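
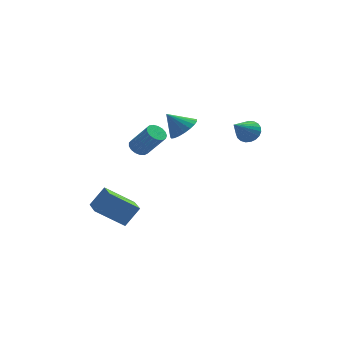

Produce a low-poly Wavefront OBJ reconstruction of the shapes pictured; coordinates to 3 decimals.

v 3.528 1.29 2.061
v 3.82 1.659 2.708
v 2.732 0.07 3.119
v 3.529 1.814 2.666
v 3.237 1.877 2.519
v 2.995 1.839 2.294
v 2.846 1.706 2.028
v 2.815 1.501 1.768
v 2.907 1.26 1.558
v 3.106 1.023 1.436
v 3.379 0.833 1.422
v 3.677 0.722 1.518
v 3.95 0.709 1.708
v 4.149 0.796 1.96
v 4.242 0.969 2.228
v 4.211 1.197 2.468
v 4.062 1.441 2.638
v -2.479 -0.814 1.584
v -1.945 -0.623 1.267
v -0.886 -1.174 2.719
v -1.421 -1.366 3.036
v -2.032 -0.37 1.426
v -0.973 -0.922 2.879
v -2.221 -0.219 1.622
v -1.162 -0.771 3.074
v -2.469 -0.204 1.808
v -1.411 -0.756 3.261
v -2.72 -0.329 1.944
v -1.662 -0.881 3.396
v -2.916 -0.565 1.996
v -1.857 -1.117 3.449
v -3.011 -0.859 1.955
v -1.953 -1.41 3.407
v -2.985 -1.141 1.828
v -1.926 -1.693 3.28
v -2.843 -1.349 1.645
v -1.784 -1.901 3.098
v -2.617 -1.435 1.449
v -1.559 -1.987 2.901
v -2.36 -1.378 1.283
v -1.302 -1.93 2.735
v -2.131 -1.192 1.186
v -1.072 -1.744 2.638
v -1.981 -0.919 1.18
v -0.922 -1.471 2.633
v -0.153 1.872 1.908
v 0.574 2.171 2.542
v -1.147 1.908 3.032
v 0.427 2.537 2.399
v 0.179 2.788 2.172
v -0.127 2.881 1.899
v -0.437 2.799 1.627
v -0.698 2.557 1.405
v -0.864 2.197 1.269
v -0.908 1.78 1.244
v -0.822 1.379 1.334
v -0.619 1.063 1.523
v -0.337 0.887 1.779
v -0.022 0.881 2.057
v 0.27 1.047 2.309
v 0.488 1.355 2.493
v 0.596 1.753 2.575
v -3.008 -3.445 -3.256
v -4.657 -3.643 -2.053
v -3.461 -1.824 -3.61
v -5.11 -2.022 -2.408
v -2.23 -2.978 -2.112
v -3.879 -3.176 -0.91
v -2.683 -1.357 -2.467
v -4.332 -1.555 -1.264
f 2 1 4
f 2 4 3
f 4 1 5
f 4 5 3
f 5 1 6
f 5 6 3
f 6 1 7
f 6 7 3
f 7 1 8
f 7 8 3
f 8 1 9
f 8 9 3
f 9 1 10
f 9 10 3
f 10 1 11
f 10 11 3
f 11 1 12
f 11 12 3
f 12 1 13
f 12 13 3
f 13 1 14
f 13 14 3
f 14 1 15
f 14 15 3
f 15 1 16
f 15 16 3
f 16 1 17
f 16 17 3
f 17 1 2
f 17 2 3
f 19 18 22
f 19 22 20
f 20 22 23
f 20 23 21
f 22 18 24
f 22 24 23
f 23 24 25
f 23 25 21
f 24 18 26
f 24 26 25
f 25 26 27
f 25 27 21
f 26 18 28
f 26 28 27
f 27 28 29
f 27 29 21
f 28 18 30
f 28 30 29
f 29 30 31
f 29 31 21
f 30 18 32
f 30 32 31
f 31 32 33
f 31 33 21
f 32 18 34
f 32 34 33
f 33 34 35
f 33 35 21
f 34 18 36
f 34 36 35
f 35 36 37
f 35 37 21
f 36 18 38
f 36 38 37
f 37 38 39
f 37 39 21
f 38 18 40
f 38 40 39
f 39 40 41
f 39 41 21
f 40 18 42
f 40 42 41
f 41 42 43
f 41 43 21
f 42 18 44
f 42 44 43
f 43 44 45
f 43 45 21
f 44 18 19
f 44 19 45
f 45 19 20
f 45 20 21
f 47 46 49
f 47 49 48
f 49 46 50
f 49 50 48
f 50 46 51
f 50 51 48
f 51 46 52
f 51 52 48
f 52 46 53
f 52 53 48
f 53 46 54
f 53 54 48
f 54 46 55
f 54 55 48
f 55 46 56
f 55 56 48
f 56 46 57
f 56 57 48
f 57 46 58
f 57 58 48
f 58 46 59
f 58 59 48
f 59 46 60
f 59 60 48
f 60 46 61
f 60 61 48
f 61 46 62
f 61 62 48
f 62 46 47
f 62 47 48
f 64 66 63
f 67 64 63
f 63 66 65
f 65 67 63
f 64 70 66
f 68 64 67
f 68 70 64
f 66 70 65
f 69 67 65
f 65 70 69
f 69 68 67
f 70 68 69



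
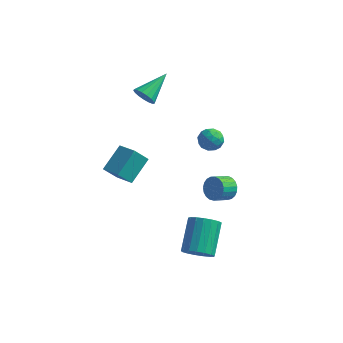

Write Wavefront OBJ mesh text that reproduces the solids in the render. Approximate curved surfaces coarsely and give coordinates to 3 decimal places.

v -2.365 2.708 2.933
v -1.707 2.657 2.576
v -1.735 4.432 3.847
v -1.911 2.85 2.353
v -2.219 3.011 2.262
v -2.561 3.102 2.325
v -2.857 3.103 2.528
v -3.041 3.013 2.823
v -3.07 2.854 3.143
v -2.937 2.661 3.415
v -2.673 2.479 3.577
v -2.338 2.35 3.591
v -2.01 2.302 3.454
v -1.763 2.348 3.198
v -1.653 2.476 2.881
v -1.833 -2.027 0.085
v -1.474 -0.585 1.101
v -2.983 -1.474 -0.292
v -2.623 -0.033 0.724
v -1.257 -1.487 -0.884
v -0.897 -0.046 0.132
v -2.406 -0.935 -1.261
v -2.047 0.507 -0.245
v 1.129 3.341 0.746
v 1.874 3.585 0.59
v 1.126 2.655 -0.35
v 1.871 2.899 -0.506
v 1.733 2.397 0.101
v 1.735 2.821 0.778
v 1.265 3.419 -0.538
v 1.267 3.843 0.139
v 1.958 3.633 -0.203
v 2.247 3.002 0.191
v 0.753 3.238 0.049
v 1.042 2.607 0.443
v 1.502 3.524 0.764
v 1.498 2.716 -0.524
v 1.417 2.421 -0.168
v 1.855 2.565 -0.259
v 1.421 3.074 0.874
v 1.858 3.218 0.783
v 1.775 2.519 0.495
v 1.142 3.022 -0.543
v 1.579 3.166 -0.634
v 1.145 3.675 0.499
v 1.583 3.819 0.408
v 1.225 3.721 -0.255
v 1.989 3.695 0.206
v 1.987 3.292 -0.438
v 1.631 3.597 -0.457
v 1.632 3.847 -0.059
v 2.159 3.324 0.438
v 2.157 2.921 -0.206
v 2.076 2.626 0.151
v 2.078 2.875 0.549
v 2.208 3.352 -0.028
v 0.843 3.319 0.446
v 0.841 2.916 -0.198
v 0.922 3.365 -0.309
v 0.924 3.614 0.089
v 1.013 2.948 0.678
v 1.011 2.545 0.034
v 1.368 2.393 0.299
v 1.369 2.643 0.697
v 0.792 2.888 0.268
v 3.07 1.689 -2.463
v 3.536 1.787 -1.833
v 3.057 0.949 -1.347
v 2.59 0.851 -1.977
v 3.279 1.977 -1.758
v 2.8 1.14 -1.272
v 2.986 2.118 -1.805
v 2.507 1.28 -1.319
v 2.707 2.184 -1.965
v 2.228 1.347 -1.48
v 2.491 2.165 -2.212
v 2.012 1.328 -1.727
v 2.375 2.063 -2.502
v 1.896 1.226 -2.017
v 2.379 1.897 -2.785
v 1.9 1.06 -2.3
v 2.503 1.695 -3.013
v 2.023 0.857 -2.527
v 2.724 1.491 -3.145
v 2.245 0.654 -2.66
v 3.005 1.322 -3.159
v 2.526 0.485 -2.674
v 3.298 1.216 -3.053
v 2.818 0.379 -2.568
v 3.55 1.192 -2.845
v 3.071 0.355 -2.36
v 3.72 1.254 -2.571
v 3.241 0.416 -2.085
v 3.778 1.391 -2.278
v 3.298 0.553 -1.792
v 3.712 1.579 -2.017
v 3.233 0.742 -1.531
v 3.733 -4.135 -2.914
v 4.505 -3.763 -3.22
v 4.219 -2.093 -1.912
v 3.447 -2.465 -1.606
v 4.2 -3.605 -3.488
v 3.914 -1.936 -2.18
v 3.788 -3.569 -3.624
v 3.502 -1.899 -2.317
v 3.364 -3.663 -3.598
v 3.077 -1.993 -2.291
v 3.024 -3.864 -3.415
v 2.737 -2.194 -2.108
v 2.846 -4.128 -3.117
v 2.56 -2.458 -1.81
v 2.872 -4.393 -2.773
v 2.586 -2.723 -1.465
v 3.095 -4.599 -2.46
v 2.809 -2.929 -1.153
v 3.464 -4.699 -2.252
v 3.178 -3.029 -0.945
v 3.895 -4.67 -2.195
v 3.609 -3 -0.888
v 4.289 -4.518 -2.303
v 4.003 -2.848 -0.996
v 4.555 -4.278 -2.551
v 4.269 -2.608 -1.243
v 4.633 -4.006 -2.881
v 4.347 -2.336 -1.574
f 2 1 4
f 2 4 3
f 4 1 5
f 4 5 3
f 5 1 6
f 5 6 3
f 6 1 7
f 6 7 3
f 7 1 8
f 7 8 3
f 8 1 9
f 8 9 3
f 9 1 10
f 9 10 3
f 10 1 11
f 10 11 3
f 11 1 12
f 11 12 3
f 12 1 13
f 12 13 3
f 13 1 14
f 13 14 3
f 14 1 15
f 14 15 3
f 15 1 2
f 15 2 3
f 17 19 16
f 20 17 16
f 16 19 18
f 18 20 16
f 17 23 19
f 21 17 20
f 21 23 17
f 19 23 18
f 22 20 18
f 18 23 22
f 22 21 20
f 23 21 22
f 24 61 40
f 61 35 64
f 40 64 29
f 61 64 40
f 24 40 36
f 40 29 41
f 36 41 25
f 40 41 36
f 24 36 45
f 36 25 46
f 45 46 31
f 36 46 45
f 24 45 57
f 45 31 60
f 57 60 34
f 45 60 57
f 24 57 61
f 57 34 65
f 61 65 35
f 57 65 61
f 25 41 52
f 41 29 55
f 52 55 33
f 41 55 52
f 29 64 42
f 64 35 63
f 42 63 28
f 64 63 42
f 35 65 62
f 65 34 58
f 62 58 26
f 65 58 62
f 34 60 59
f 60 31 47
f 59 47 30
f 60 47 59
f 31 46 51
f 46 25 48
f 51 48 32
f 46 48 51
f 27 53 39
f 53 33 54
f 39 54 28
f 53 54 39
f 27 39 37
f 39 28 38
f 37 38 26
f 39 38 37
f 27 37 44
f 37 26 43
f 44 43 30
f 37 43 44
f 27 44 49
f 44 30 50
f 49 50 32
f 44 50 49
f 27 49 53
f 49 32 56
f 53 56 33
f 49 56 53
f 28 54 42
f 54 33 55
f 42 55 29
f 54 55 42
f 26 38 62
f 38 28 63
f 62 63 35
f 38 63 62
f 30 43 59
f 43 26 58
f 59 58 34
f 43 58 59
f 32 50 51
f 50 30 47
f 51 47 31
f 50 47 51
f 33 56 52
f 56 32 48
f 52 48 25
f 56 48 52
f 67 66 70
f 67 70 68
f 68 70 71
f 68 71 69
f 70 66 72
f 70 72 71
f 71 72 73
f 71 73 69
f 72 66 74
f 72 74 73
f 73 74 75
f 73 75 69
f 74 66 76
f 74 76 75
f 75 76 77
f 75 77 69
f 76 66 78
f 76 78 77
f 77 78 79
f 77 79 69
f 78 66 80
f 78 80 79
f 79 80 81
f 79 81 69
f 80 66 82
f 80 82 81
f 81 82 83
f 81 83 69
f 82 66 84
f 82 84 83
f 83 84 85
f 83 85 69
f 84 66 86
f 84 86 85
f 85 86 87
f 85 87 69
f 86 66 88
f 86 88 87
f 87 88 89
f 87 89 69
f 88 66 90
f 88 90 89
f 89 90 91
f 89 91 69
f 90 66 92
f 90 92 91
f 91 92 93
f 91 93 69
f 92 66 94
f 92 94 93
f 93 94 95
f 93 95 69
f 94 66 96
f 94 96 95
f 95 96 97
f 95 97 69
f 96 66 67
f 96 67 97
f 97 67 68
f 97 68 69
f 99 98 102
f 99 102 100
f 100 102 103
f 100 103 101
f 102 98 104
f 102 104 103
f 103 104 105
f 103 105 101
f 104 98 106
f 104 106 105
f 105 106 107
f 105 107 101
f 106 98 108
f 106 108 107
f 107 108 109
f 107 109 101
f 108 98 110
f 108 110 109
f 109 110 111
f 109 111 101
f 110 98 112
f 110 112 111
f 111 112 113
f 111 113 101
f 112 98 114
f 112 114 113
f 113 114 115
f 113 115 101
f 114 98 116
f 114 116 115
f 115 116 117
f 115 117 101
f 116 98 118
f 116 118 117
f 117 118 119
f 117 119 101
f 118 98 120
f 118 120 119
f 119 120 121
f 119 121 101
f 120 98 122
f 120 122 121
f 121 122 123
f 121 123 101
f 122 98 124
f 122 124 123
f 123 124 125
f 123 125 101
f 124 98 99
f 124 99 125
f 125 99 100
f 125 100 101



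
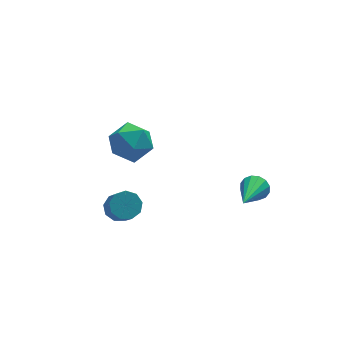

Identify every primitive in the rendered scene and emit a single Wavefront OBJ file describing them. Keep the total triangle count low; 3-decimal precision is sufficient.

v -1.358 -1.75 -1.98
v -0.904 -2.046 -2.237
v -0.908 -3.007 -1.137
v -1.362 -2.71 -0.88
v -0.758 -1.758 -1.984
v -0.762 -2.718 -0.885
v -0.892 -1.466 -1.73
v -0.897 -2.426 -0.63
v -1.245 -1.306 -1.592
v -1.249 -2.267 -0.492
v -1.65 -1.354 -1.636
v -1.654 -2.315 -0.536
v -1.918 -1.588 -1.841
v -1.923 -2.548 -0.741
v -1.925 -1.897 -2.11
v -1.929 -2.857 -1.011
v -1.666 -2.137 -2.319
v -1.67 -3.097 -1.22
v -1.263 -2.196 -2.369
v -1.267 -3.157 -1.27
v 3.755 -1.767 -2.24
v 4.148 -1.818 -1.83
v 2.845 -3.153 -1.54
v 3.947 -1.631 -1.721
v 3.695 -1.481 -1.751
v 3.459 -1.407 -1.912
v 3.302 -1.43 -2.16
v 3.267 -1.543 -2.431
v 3.362 -1.716 -2.65
v 3.562 -1.903 -2.759
v 3.814 -2.053 -2.729
v 4.051 -2.127 -2.569
v 4.207 -2.104 -2.32
v 4.243 -1.991 -2.05
v -0.849 1.281 -1.766
v -0.479 1.816 -2.468
v 0.419 1.524 -0.912
v 0.789 2.059 -1.614
v 0.033 2.375 -1.118
v -0.75 2.225 -1.647
v 0.69 1.115 -1.733
v -0.093 0.965 -2.262
v 0.472 1.714 -2.448
v 0.066 2.492 -2.068
v -0.126 0.848 -1.312
v -0.532 1.626 -0.932
f 2 1 5
f 2 5 3
f 3 5 6
f 3 6 4
f 5 1 7
f 5 7 6
f 6 7 8
f 6 8 4
f 7 1 9
f 7 9 8
f 8 9 10
f 8 10 4
f 9 1 11
f 9 11 10
f 10 11 12
f 10 12 4
f 11 1 13
f 11 13 12
f 12 13 14
f 12 14 4
f 13 1 15
f 13 15 14
f 14 15 16
f 14 16 4
f 15 1 17
f 15 17 16
f 16 17 18
f 16 18 4
f 17 1 19
f 17 19 18
f 18 19 20
f 18 20 4
f 19 1 2
f 19 2 20
f 20 2 3
f 20 3 4
f 22 21 24
f 22 24 23
f 24 21 25
f 24 25 23
f 25 21 26
f 25 26 23
f 26 21 27
f 26 27 23
f 27 21 28
f 27 28 23
f 28 21 29
f 28 29 23
f 29 21 30
f 29 30 23
f 30 21 31
f 30 31 23
f 31 21 32
f 31 32 23
f 32 21 33
f 32 33 23
f 33 21 34
f 33 34 23
f 34 21 22
f 34 22 23
f 35 46 40
f 35 40 36
f 35 36 42
f 35 42 45
f 35 45 46
f 36 40 44
f 40 46 39
f 46 45 37
f 45 42 41
f 42 36 43
f 38 44 39
f 38 39 37
f 38 37 41
f 38 41 43
f 38 43 44
f 39 44 40
f 37 39 46
f 41 37 45
f 43 41 42
f 44 43 36



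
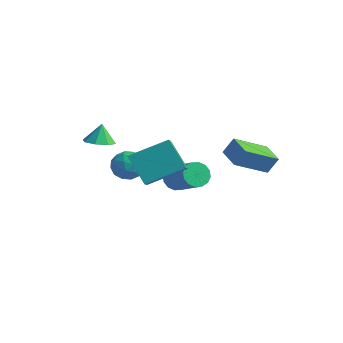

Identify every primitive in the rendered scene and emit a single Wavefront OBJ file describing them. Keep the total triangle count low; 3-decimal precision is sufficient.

v -3.124 0.889 -2.778
v -2.488 1.143 -2.187
v -2.172 -0.023 -3.413
v -1.536 0.231 -2.822
v -2.244 -0.256 -2.542
v -2.833 0.308 -2.149
v -1.827 0.812 -3.451
v -2.416 1.376 -3.058
v -1.686 1.095 -2.603
v -1.944 0.435 -2.042
v -2.716 0.685 -3.558
v -2.974 0.025 -2.997
v -2.889 1.096 -2.427
v -1.771 0.024 -3.173
v -2.187 -0.262 -3.008
v -1.813 -0.113 -2.662
v -3.092 0.605 -2.404
v -2.718 0.754 -2.058
v -2.575 -0.068 -2.266
v -1.942 0.366 -3.542
v -1.568 0.515 -3.196
v -2.847 1.233 -2.938
v -2.473 1.382 -2.592
v -2.085 1.188 -3.334
v -2.044 1.217 -2.324
v -1.485 0.681 -2.698
v -1.656 1.023 -3.067
v -2.002 1.354 -2.836
v -2.196 0.829 -1.994
v -1.636 0.293 -2.368
v -2.053 0.007 -2.203
v -2.398 0.338 -1.972
v -1.725 0.801 -2.239
v -3.024 0.827 -3.232
v -2.464 0.291 -3.606
v -2.262 0.782 -3.628
v -2.607 1.113 -3.397
v -3.175 0.439 -2.902
v -2.616 -0.097 -3.276
v -2.658 -0.234 -2.764
v -3.004 0.097 -2.533
v -2.935 0.319 -3.361
v -0.929 2.455 -3.947
v -0.528 2.388 -4.577
v 1.13 2.018 -3.483
v 0.729 2.085 -2.853
v -0.506 2.764 -4.483
v 1.152 2.394 -3.39
v -0.597 3.058 -4.246
v 1.061 2.687 -3.152
v -0.777 3.189 -3.928
v 0.88 2.819 -2.834
v -0.998 3.124 -3.615
v 0.66 2.754 -2.522
v -1.2 2.88 -3.392
v 0.457 2.51 -2.298
v -1.33 2.522 -3.317
v 0.328 2.152 -2.223
v -1.352 2.146 -3.41
v 0.306 1.776 -2.317
v -1.261 1.853 -3.648
v 0.397 1.482 -2.554
v -1.08 1.721 -3.966
v 0.577 1.351 -2.872
v -0.86 1.786 -4.278
v 0.798 1.416 -3.185
v -0.657 2.03 -4.502
v 1 1.66 -3.408
v 2.593 1.79 -0.458
v 2.897 2.199 0.391
v 3.178 3.48 -1.481
v 3.482 3.889 -0.632
v 3.738 1.291 -0.628
v 4.042 1.7 0.221
v 4.323 2.981 -1.651
v 4.627 3.39 -0.802
v 0.021 -1.664 -0.335
v 0.624 -2.45 0.306
v 1.121 -0.129 0.512
v 1.724 -0.915 1.153
v 1.216 -1.805 -1.633
v 1.819 -2.591 -0.992
v 2.316 -0.27 -0.786
v 2.919 -1.056 -0.145
v -1.773 -1.861 0.054
v -1.391 -2.503 0.309
v -1.907 -1.539 1.066
v -1.019 -2.037 0.21
v -1.089 -1.467 0.02
v -1.559 -1.128 -0.151
v -2.155 -1.218 -0.201
v -2.527 -1.685 -0.102
v -2.457 -2.254 0.089
v -1.986 -2.594 0.259
f 1 38 17
f 38 12 41
f 17 41 6
f 38 41 17
f 1 17 13
f 17 6 18
f 13 18 2
f 17 18 13
f 1 13 22
f 13 2 23
f 22 23 8
f 13 23 22
f 1 22 34
f 22 8 37
f 34 37 11
f 22 37 34
f 1 34 38
f 34 11 42
f 38 42 12
f 34 42 38
f 2 18 29
f 18 6 32
f 29 32 10
f 18 32 29
f 6 41 19
f 41 12 40
f 19 40 5
f 41 40 19
f 12 42 39
f 42 11 35
f 39 35 3
f 42 35 39
f 11 37 36
f 37 8 24
f 36 24 7
f 37 24 36
f 8 23 28
f 23 2 25
f 28 25 9
f 23 25 28
f 4 30 16
f 30 10 31
f 16 31 5
f 30 31 16
f 4 16 14
f 16 5 15
f 14 15 3
f 16 15 14
f 4 14 21
f 14 3 20
f 21 20 7
f 14 20 21
f 4 21 26
f 21 7 27
f 26 27 9
f 21 27 26
f 4 26 30
f 26 9 33
f 30 33 10
f 26 33 30
f 5 31 19
f 31 10 32
f 19 32 6
f 31 32 19
f 3 15 39
f 15 5 40
f 39 40 12
f 15 40 39
f 7 20 36
f 20 3 35
f 36 35 11
f 20 35 36
f 9 27 28
f 27 7 24
f 28 24 8
f 27 24 28
f 10 33 29
f 33 9 25
f 29 25 2
f 33 25 29
f 44 43 47
f 44 47 45
f 45 47 48
f 45 48 46
f 47 43 49
f 47 49 48
f 48 49 50
f 48 50 46
f 49 43 51
f 49 51 50
f 50 51 52
f 50 52 46
f 51 43 53
f 51 53 52
f 52 53 54
f 52 54 46
f 53 43 55
f 53 55 54
f 54 55 56
f 54 56 46
f 55 43 57
f 55 57 56
f 56 57 58
f 56 58 46
f 57 43 59
f 57 59 58
f 58 59 60
f 58 60 46
f 59 43 61
f 59 61 60
f 60 61 62
f 60 62 46
f 61 43 63
f 61 63 62
f 62 63 64
f 62 64 46
f 63 43 65
f 63 65 64
f 64 65 66
f 64 66 46
f 65 43 67
f 65 67 66
f 66 67 68
f 66 68 46
f 67 43 44
f 67 44 68
f 68 44 45
f 68 45 46
f 70 72 69
f 73 70 69
f 69 72 71
f 71 73 69
f 70 76 72
f 74 70 73
f 74 76 70
f 72 76 71
f 75 73 71
f 71 76 75
f 75 74 73
f 76 74 75
f 78 80 77
f 81 78 77
f 77 80 79
f 79 81 77
f 78 84 80
f 82 78 81
f 82 84 78
f 80 84 79
f 83 81 79
f 79 84 83
f 83 82 81
f 84 82 83
f 86 85 88
f 86 88 87
f 88 85 89
f 88 89 87
f 89 85 90
f 89 90 87
f 90 85 91
f 90 91 87
f 91 85 92
f 91 92 87
f 92 85 93
f 92 93 87
f 93 85 94
f 93 94 87
f 94 85 86
f 94 86 87



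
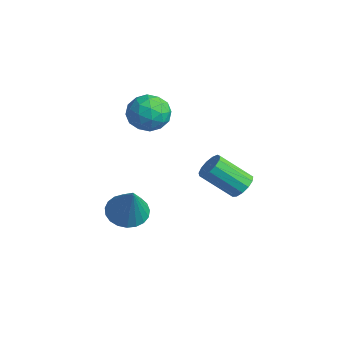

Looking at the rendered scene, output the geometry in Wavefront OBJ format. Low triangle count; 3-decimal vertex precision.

v -0.68 2.573 3.844
v -0.207 1.846 4.221
v -1.833 1.634 3.479
v -1.36 0.907 3.856
v -1.704 1.588 4.415
v -0.991 2.169 4.641
v -1.049 1.311 3.059
v -0.336 1.892 3.285
v -0.435 1.066 3.736
v -0.84 1.237 4.574
v -1.2 2.243 3.126
v -1.605 2.414 3.964
v -0.342 2.292 4.065
v -1.698 1.188 3.635
v -1.9 1.589 3.964
v -1.622 1.161 4.186
v -0.803 2.482 4.311
v -0.525 2.054 4.533
v -1.405 1.903 4.647
v -1.515 1.426 3.167
v -1.237 0.998 3.389
v -0.418 2.319 3.514
v -0.14 1.891 3.736
v -0.635 1.577 3.053
v -0.198 1.406 4.001
v -0.876 0.854 3.787
v -0.693 1.092 3.318
v -0.274 1.433 3.451
v -0.436 1.507 4.494
v -1.114 0.955 4.279
v -1.316 1.355 4.608
v -0.897 1.696 4.74
v -0.57 1.048 4.209
v -0.926 2.525 3.421
v -1.604 1.973 3.206
v -1.143 1.784 2.96
v -0.724 2.125 3.092
v -1.164 2.626 3.913
v -1.842 2.074 3.699
v -1.766 2.047 4.249
v -1.347 2.388 4.382
v -1.47 2.432 3.491
v -0.757 0.586 -1.334
v 0.03 0.532 -1.767
v 0.177 0.334 0.394
v 0.004 0.899 -1.699
v -0.154 1.212 -1.568
v -0.416 1.417 -1.397
v -0.737 1.478 -1.214
v -1.061 1.385 -1.053
v -1.333 1.154 -0.94
v -1.505 0.825 -0.895
v -1.548 0.454 -0.926
v -1.454 0.107 -1.028
v -1.239 -0.158 -1.182
v -0.941 -0.294 -1.363
v -0.611 -0.278 -1.539
v -0.306 -0.112 -1.679
v -0.079 0.174 -1.76
v 2.394 3.927 0.815
v 2.94 3.846 1.117
v 2.173 2.811 2.227
v 1.626 2.893 1.925
v 2.783 4.125 1.269
v 2.016 3.091 2.379
v 2.502 4.342 1.277
v 1.735 3.308 2.386
v 2.187 4.427 1.138
v 1.419 3.393 2.248
v 1.937 4.353 0.897
v 1.17 3.319 2.006
v 1.832 4.144 0.629
v 1.065 3.11 1.739
v 1.906 3.866 0.421
v 1.139 2.832 1.531
v 2.134 3.608 0.338
v 1.367 2.573 1.448
v 2.445 3.451 0.406
v 1.678 2.416 1.516
v 2.74 3.445 0.604
v 1.972 2.41 1.714
v 2.924 3.592 0.869
v 2.157 2.558 1.979
f 1 38 17
f 38 12 41
f 17 41 6
f 38 41 17
f 1 17 13
f 17 6 18
f 13 18 2
f 17 18 13
f 1 13 22
f 13 2 23
f 22 23 8
f 13 23 22
f 1 22 34
f 22 8 37
f 34 37 11
f 22 37 34
f 1 34 38
f 34 11 42
f 38 42 12
f 34 42 38
f 2 18 29
f 18 6 32
f 29 32 10
f 18 32 29
f 6 41 19
f 41 12 40
f 19 40 5
f 41 40 19
f 12 42 39
f 42 11 35
f 39 35 3
f 42 35 39
f 11 37 36
f 37 8 24
f 36 24 7
f 37 24 36
f 8 23 28
f 23 2 25
f 28 25 9
f 23 25 28
f 4 30 16
f 30 10 31
f 16 31 5
f 30 31 16
f 4 16 14
f 16 5 15
f 14 15 3
f 16 15 14
f 4 14 21
f 14 3 20
f 21 20 7
f 14 20 21
f 4 21 26
f 21 7 27
f 26 27 9
f 21 27 26
f 4 26 30
f 26 9 33
f 30 33 10
f 26 33 30
f 5 31 19
f 31 10 32
f 19 32 6
f 31 32 19
f 3 15 39
f 15 5 40
f 39 40 12
f 15 40 39
f 7 20 36
f 20 3 35
f 36 35 11
f 20 35 36
f 9 27 28
f 27 7 24
f 28 24 8
f 27 24 28
f 10 33 29
f 33 9 25
f 29 25 2
f 33 25 29
f 44 43 46
f 44 46 45
f 46 43 47
f 46 47 45
f 47 43 48
f 47 48 45
f 48 43 49
f 48 49 45
f 49 43 50
f 49 50 45
f 50 43 51
f 50 51 45
f 51 43 52
f 51 52 45
f 52 43 53
f 52 53 45
f 53 43 54
f 53 54 45
f 54 43 55
f 54 55 45
f 55 43 56
f 55 56 45
f 56 43 57
f 56 57 45
f 57 43 58
f 57 58 45
f 58 43 59
f 58 59 45
f 59 43 44
f 59 44 45
f 61 60 64
f 61 64 62
f 62 64 65
f 62 65 63
f 64 60 66
f 64 66 65
f 65 66 67
f 65 67 63
f 66 60 68
f 66 68 67
f 67 68 69
f 67 69 63
f 68 60 70
f 68 70 69
f 69 70 71
f 69 71 63
f 70 60 72
f 70 72 71
f 71 72 73
f 71 73 63
f 72 60 74
f 72 74 73
f 73 74 75
f 73 75 63
f 74 60 76
f 74 76 75
f 75 76 77
f 75 77 63
f 76 60 78
f 76 78 77
f 77 78 79
f 77 79 63
f 78 60 80
f 78 80 79
f 79 80 81
f 79 81 63
f 80 60 82
f 80 82 81
f 81 82 83
f 81 83 63
f 82 60 61
f 82 61 83
f 83 61 62
f 83 62 63



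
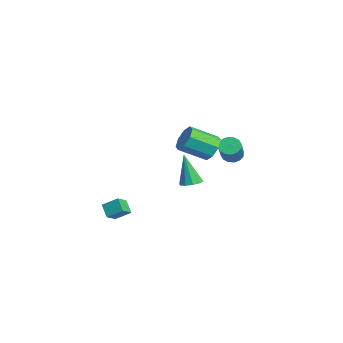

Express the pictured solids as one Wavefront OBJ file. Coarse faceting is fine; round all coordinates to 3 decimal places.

v 1.065 -3.991 0.033
v 0.37 -4.117 0.668
v 1.442 -3.171 0.609
v 0.746 -3.298 1.243
v 1.614 -4.582 0.517
v 0.918 -4.709 1.151
v 1.99 -3.763 1.092
v 1.295 -3.889 1.727
v -2.103 2.408 3.457
v -1.685 1.957 2.747
v -1.878 0.32 3.672
v -2.297 0.772 4.383
v -1.216 2.183 3.244
v -1.41 0.546 4.169
v -1.267 2.54 3.866
v -1.461 0.904 4.791
v -1.808 2.821 4.249
v -2.001 1.184 5.174
v -2.522 2.86 4.168
v -2.715 1.223 5.093
v -2.99 2.634 3.671
v -3.184 0.997 4.596
v -2.939 2.276 3.049
v -3.133 0.64 3.974
v -2.399 1.996 2.666
v -2.592 0.359 3.591
v 1.065 0.341 2.368
v 1.572 -0.124 2.427
v 0.555 0.039 4.372
v 1.732 0.259 2.526
v 1.638 0.673 2.564
v 1.324 0.96 2.527
v 0.912 1.011 2.43
v 0.559 0.805 2.309
v 0.399 0.423 2.21
v 0.493 0.008 2.172
v 0.807 -0.279 2.209
v 1.219 -0.329 2.306
v -4.008 4.14 2.012
v -3.659 3.8 1.523
v -2.403 3.281 2.779
v -2.752 3.62 3.268
v -3.522 4.13 1.522
v -2.266 3.611 2.778
v -3.515 4.462 1.653
v -2.259 3.943 2.908
v -3.64 4.708 1.88
v -2.384 4.189 3.135
v -3.864 4.802 2.142
v -2.608 4.283 3.397
v -4.126 4.718 2.37
v -2.87 4.199 3.625
v -4.357 4.479 2.501
v -3.101 3.96 3.757
v -4.494 4.149 2.502
v -3.238 3.63 3.758
v -4.501 3.817 2.372
v -3.245 3.298 3.627
v -4.376 3.571 2.145
v -3.12 3.052 3.4
v -4.152 3.477 1.883
v -2.896 2.958 3.138
v -3.89 3.561 1.655
v -2.634 3.042 2.91
f 2 4 1
f 5 2 1
f 1 4 3
f 3 5 1
f 2 8 4
f 6 2 5
f 6 8 2
f 4 8 3
f 7 5 3
f 3 8 7
f 7 6 5
f 8 6 7
f 10 9 13
f 10 13 11
f 11 13 14
f 11 14 12
f 13 9 15
f 13 15 14
f 14 15 16
f 14 16 12
f 15 9 17
f 15 17 16
f 16 17 18
f 16 18 12
f 17 9 19
f 17 19 18
f 18 19 20
f 18 20 12
f 19 9 21
f 19 21 20
f 20 21 22
f 20 22 12
f 21 9 23
f 21 23 22
f 22 23 24
f 22 24 12
f 23 9 25
f 23 25 24
f 24 25 26
f 24 26 12
f 25 9 10
f 25 10 26
f 26 10 11
f 26 11 12
f 28 27 30
f 28 30 29
f 30 27 31
f 30 31 29
f 31 27 32
f 31 32 29
f 32 27 33
f 32 33 29
f 33 27 34
f 33 34 29
f 34 27 35
f 34 35 29
f 35 27 36
f 35 36 29
f 36 27 37
f 36 37 29
f 37 27 38
f 37 38 29
f 38 27 28
f 38 28 29
f 40 39 43
f 40 43 41
f 41 43 44
f 41 44 42
f 43 39 45
f 43 45 44
f 44 45 46
f 44 46 42
f 45 39 47
f 45 47 46
f 46 47 48
f 46 48 42
f 47 39 49
f 47 49 48
f 48 49 50
f 48 50 42
f 49 39 51
f 49 51 50
f 50 51 52
f 50 52 42
f 51 39 53
f 51 53 52
f 52 53 54
f 52 54 42
f 53 39 55
f 53 55 54
f 54 55 56
f 54 56 42
f 55 39 57
f 55 57 56
f 56 57 58
f 56 58 42
f 57 39 59
f 57 59 58
f 58 59 60
f 58 60 42
f 59 39 61
f 59 61 60
f 60 61 62
f 60 62 42
f 61 39 63
f 61 63 62
f 62 63 64
f 62 64 42
f 63 39 40
f 63 40 64
f 64 40 41
f 64 41 42



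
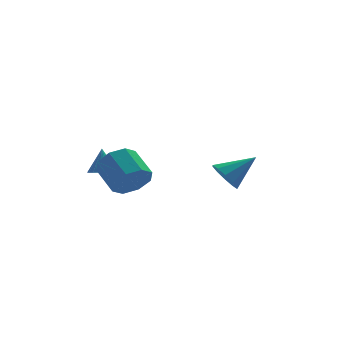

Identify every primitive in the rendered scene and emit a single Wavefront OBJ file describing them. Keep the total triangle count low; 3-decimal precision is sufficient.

v -3.233 -1.346 -2.141
v -2.344 -1.373 -1.641
v -2.798 -0.042 -0.76
v -3.687 -0.014 -1.259
v -2.311 -0.935 -2.286
v -2.765 0.397 -1.405
v -2.817 -0.737 -2.846
v -3.272 0.594 -1.965
v -3.568 -0.896 -2.993
v -4.022 0.436 -2.111
v -4.122 -1.318 -2.64
v -4.576 0.013 -1.759
v -4.155 -1.757 -1.995
v -4.609 -0.425 -1.114
v -3.648 -1.954 -1.435
v -4.103 -0.623 -0.554
v -2.898 -1.796 -1.289
v -3.352 -0.464 -0.407
v -3.977 1.463 -2.473
v -3.406 1.074 -2.357
v -3.903 1.957 -1.187
v -3.288 1.341 -2.466
v -3.306 1.632 -2.577
v -3.457 1.889 -2.667
v -3.711 2.061 -2.719
v -4.018 2.116 -2.722
v -4.316 2.04 -2.676
v -4.548 1.851 -2.589
v -4.666 1.584 -2.48
v -4.648 1.293 -2.369
v -4.497 1.036 -2.279
v -4.243 0.864 -2.227
v -3.937 0.81 -2.224
v -3.638 0.885 -2.27
v 1.349 0.019 -2.735
v 1.745 -0.659 -3.196
v 2.851 0.181 -1.685
v 1.873 -0.176 -3.454
v 1.801 0.382 -3.437
v 1.556 0.801 -3.152
v 1.232 0.921 -2.708
v 0.953 0.696 -2.275
v 0.825 0.213 -2.017
v 0.898 -0.345 -2.034
v 1.142 -0.763 -2.319
v 1.466 -0.883 -2.763
f 2 1 5
f 2 5 3
f 3 5 6
f 3 6 4
f 5 1 7
f 5 7 6
f 6 7 8
f 6 8 4
f 7 1 9
f 7 9 8
f 8 9 10
f 8 10 4
f 9 1 11
f 9 11 10
f 10 11 12
f 10 12 4
f 11 1 13
f 11 13 12
f 12 13 14
f 12 14 4
f 13 1 15
f 13 15 14
f 14 15 16
f 14 16 4
f 15 1 17
f 15 17 16
f 16 17 18
f 16 18 4
f 17 1 2
f 17 2 18
f 18 2 3
f 18 3 4
f 20 19 22
f 20 22 21
f 22 19 23
f 22 23 21
f 23 19 24
f 23 24 21
f 24 19 25
f 24 25 21
f 25 19 26
f 25 26 21
f 26 19 27
f 26 27 21
f 27 19 28
f 27 28 21
f 28 19 29
f 28 29 21
f 29 19 30
f 29 30 21
f 30 19 31
f 30 31 21
f 31 19 32
f 31 32 21
f 32 19 33
f 32 33 21
f 33 19 34
f 33 34 21
f 34 19 20
f 34 20 21
f 36 35 38
f 36 38 37
f 38 35 39
f 38 39 37
f 39 35 40
f 39 40 37
f 40 35 41
f 40 41 37
f 41 35 42
f 41 42 37
f 42 35 43
f 42 43 37
f 43 35 44
f 43 44 37
f 44 35 45
f 44 45 37
f 45 35 46
f 45 46 37
f 46 35 36
f 46 36 37



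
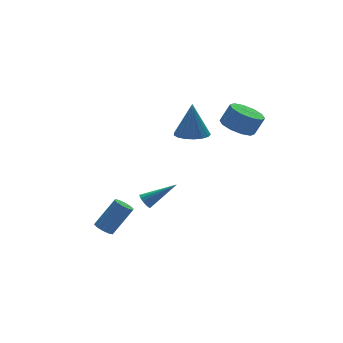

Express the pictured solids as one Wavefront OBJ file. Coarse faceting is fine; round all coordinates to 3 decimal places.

v -3.451 2.125 -3.922
v -3.003 1.896 -4.284
v -1.781 1.845 -2.739
v -2.229 2.075 -2.378
v -2.977 2.278 -4.292
v -1.755 2.227 -2.747
v -3.132 2.602 -4.159
v -1.911 2.551 -2.614
v -3.409 2.744 -3.935
v -2.187 2.693 -2.39
v -3.702 2.65 -3.707
v -2.48 2.599 -2.162
v -3.899 2.355 -3.561
v -2.677 2.304 -2.016
v -3.925 1.973 -3.553
v -2.703 1.922 -2.008
v -3.769 1.649 -3.686
v -2.548 1.598 -2.141
v -3.493 1.507 -3.91
v -2.271 1.456 -2.365
v -3.2 1.601 -4.138
v -1.978 1.55 -2.593
v 3.449 -0.115 3.09
v 4.366 -0.132 2.621
v 4.927 -0.241 3.721
v 4.011 -0.225 4.19
v 4.224 0.474 2.753
v 4.785 0.365 3.854
v 3.786 0.855 3.015
v 4.347 0.746 4.115
v 3.219 0.865 3.305
v 3.781 0.756 4.405
v 2.741 0.501 3.513
v 3.302 0.392 4.613
v 2.533 -0.099 3.559
v 3.094 -0.208 4.659
v 2.675 -0.705 3.426
v 3.236 -0.814 4.527
v 3.113 -1.086 3.165
v 3.674 -1.195 4.265
v 3.679 -1.096 2.875
v 4.241 -1.205 3.975
v 4.158 -0.732 2.667
v 4.719 -0.841 3.767
v -1.131 1.75 -2.295
v -0.82 1.818 -2.706
v 0.491 1.17 -1.165
v -0.823 2.056 -2.58
v -0.908 2.212 -2.378
v -1.053 2.244 -2.153
v -1.219 2.143 -1.966
v -1.361 1.937 -1.868
v -1.442 1.681 -1.884
v -1.439 1.443 -2.009
v -1.354 1.287 -2.212
v -1.209 1.255 -2.436
v -1.043 1.356 -2.623
v -0.901 1.562 -2.722
v 2.354 2.715 1.424
v 2.976 3.488 1.236
v 2.566 3.065 3.556
v 2.537 3.692 1.246
v 2.057 3.672 1.297
v 1.645 3.432 1.377
v 1.395 3.029 1.468
v 1.365 2.553 1.549
v 1.562 2.114 1.602
v 1.94 1.813 1.614
v 2.413 1.719 1.582
v 2.873 1.853 1.515
v 3.213 2.184 1.426
v 3.357 2.637 1.338
v 3.272 3.108 1.269
f 2 1 5
f 2 5 3
f 3 5 6
f 3 6 4
f 5 1 7
f 5 7 6
f 6 7 8
f 6 8 4
f 7 1 9
f 7 9 8
f 8 9 10
f 8 10 4
f 9 1 11
f 9 11 10
f 10 11 12
f 10 12 4
f 11 1 13
f 11 13 12
f 12 13 14
f 12 14 4
f 13 1 15
f 13 15 14
f 14 15 16
f 14 16 4
f 15 1 17
f 15 17 16
f 16 17 18
f 16 18 4
f 17 1 19
f 17 19 18
f 18 19 20
f 18 20 4
f 19 1 21
f 19 21 20
f 20 21 22
f 20 22 4
f 21 1 2
f 21 2 22
f 22 2 3
f 22 3 4
f 24 23 27
f 24 27 25
f 25 27 28
f 25 28 26
f 27 23 29
f 27 29 28
f 28 29 30
f 28 30 26
f 29 23 31
f 29 31 30
f 30 31 32
f 30 32 26
f 31 23 33
f 31 33 32
f 32 33 34
f 32 34 26
f 33 23 35
f 33 35 34
f 34 35 36
f 34 36 26
f 35 23 37
f 35 37 36
f 36 37 38
f 36 38 26
f 37 23 39
f 37 39 38
f 38 39 40
f 38 40 26
f 39 23 41
f 39 41 40
f 40 41 42
f 40 42 26
f 41 23 43
f 41 43 42
f 42 43 44
f 42 44 26
f 43 23 24
f 43 24 44
f 44 24 25
f 44 25 26
f 46 45 48
f 46 48 47
f 48 45 49
f 48 49 47
f 49 45 50
f 49 50 47
f 50 45 51
f 50 51 47
f 51 45 52
f 51 52 47
f 52 45 53
f 52 53 47
f 53 45 54
f 53 54 47
f 54 45 55
f 54 55 47
f 55 45 56
f 55 56 47
f 56 45 57
f 56 57 47
f 57 45 58
f 57 58 47
f 58 45 46
f 58 46 47
f 60 59 62
f 60 62 61
f 62 59 63
f 62 63 61
f 63 59 64
f 63 64 61
f 64 59 65
f 64 65 61
f 65 59 66
f 65 66 61
f 66 59 67
f 66 67 61
f 67 59 68
f 67 68 61
f 68 59 69
f 68 69 61
f 69 59 70
f 69 70 61
f 70 59 71
f 70 71 61
f 71 59 72
f 71 72 61
f 72 59 73
f 72 73 61
f 73 59 60
f 73 60 61



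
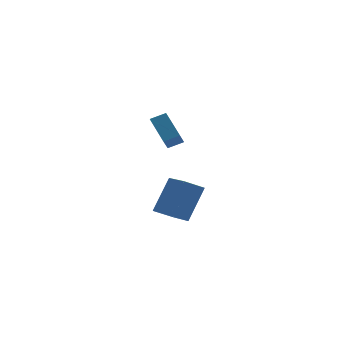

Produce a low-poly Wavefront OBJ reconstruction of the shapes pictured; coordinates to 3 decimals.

v 3.537 -4.14 -1.511
v 2.665 -4.517 -0.976
v 2.8 -2.914 -1.848
v 1.929 -3.29 -1.313
v 4.191 -3.29 0.153
v 3.32 -3.666 0.688
v 3.455 -2.063 -0.184
v 2.583 -2.44 0.351
v 2.073 1.029 1.214
v 1.35 2.154 2.214
v 2.212 1.709 0.55
v 1.488 2.834 1.55
v 2.812 1.206 1.55
v 2.088 2.331 2.55
v 2.95 1.886 0.886
v 2.227 3.011 1.886
f 2 4 1
f 5 2 1
f 1 4 3
f 3 5 1
f 2 8 4
f 6 2 5
f 6 8 2
f 4 8 3
f 7 5 3
f 3 8 7
f 7 6 5
f 8 6 7
f 10 12 9
f 13 10 9
f 9 12 11
f 11 13 9
f 10 16 12
f 14 10 13
f 14 16 10
f 12 16 11
f 15 13 11
f 11 16 15
f 15 14 13
f 16 14 15



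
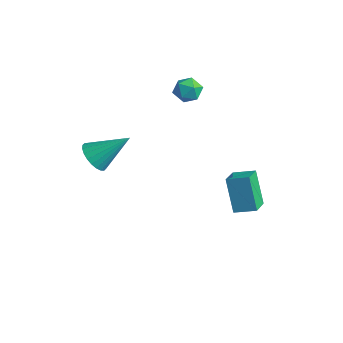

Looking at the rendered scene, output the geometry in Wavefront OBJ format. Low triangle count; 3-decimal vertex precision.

v 2.53 1.248 -3.901
v 1.67 1.512 -2.239
v 1.908 2.233 -4.38
v 1.047 2.497 -2.718
v 3.353 1.923 -3.582
v 2.492 2.187 -1.92
v 2.73 2.908 -4.061
v 1.87 3.172 -2.399
v -1.691 2.444 2.035
v -1.208 2.239 1.489
v -1.492 1.381 2.611
v -1.009 1.176 2.065
v -0.828 1.737 2.54
v -0.95 2.394 2.184
v -1.75 1.226 1.916
v -1.872 1.883 1.56
v -1.244 1.486 1.416
v -0.674 1.802 1.801
v -2.026 1.818 2.299
v -1.456 2.134 2.684
v -1.262 -3.661 0.297
v -0.547 -4.115 0.232
v -0.338 -2.379 1.523
v -0.511 -3.901 -0.019
v -0.589 -3.65 -0.222
v -0.77 -3.402 -0.345
v -1.026 -3.192 -0.371
v -1.318 -3.054 -0.295
v -1.601 -3.009 -0.129
v -1.833 -3.062 0.102
v -1.978 -3.207 0.363
v -2.014 -3.421 0.614
v -1.935 -3.672 0.816
v -1.754 -3.92 0.94
v -1.498 -4.13 0.966
v -1.207 -4.268 0.89
v -0.923 -4.313 0.724
v -0.691 -4.26 0.493
f 2 4 1
f 5 2 1
f 1 4 3
f 3 5 1
f 2 8 4
f 6 2 5
f 6 8 2
f 4 8 3
f 7 5 3
f 3 8 7
f 7 6 5
f 8 6 7
f 9 20 14
f 9 14 10
f 9 10 16
f 9 16 19
f 9 19 20
f 10 14 18
f 14 20 13
f 20 19 11
f 19 16 15
f 16 10 17
f 12 18 13
f 12 13 11
f 12 11 15
f 12 15 17
f 12 17 18
f 13 18 14
f 11 13 20
f 15 11 19
f 17 15 16
f 18 17 10
f 22 21 24
f 22 24 23
f 24 21 25
f 24 25 23
f 25 21 26
f 25 26 23
f 26 21 27
f 26 27 23
f 27 21 28
f 27 28 23
f 28 21 29
f 28 29 23
f 29 21 30
f 29 30 23
f 30 21 31
f 30 31 23
f 31 21 32
f 31 32 23
f 32 21 33
f 32 33 23
f 33 21 34
f 33 34 23
f 34 21 35
f 34 35 23
f 35 21 36
f 35 36 23
f 36 21 37
f 36 37 23
f 37 21 38
f 37 38 23
f 38 21 22
f 38 22 23



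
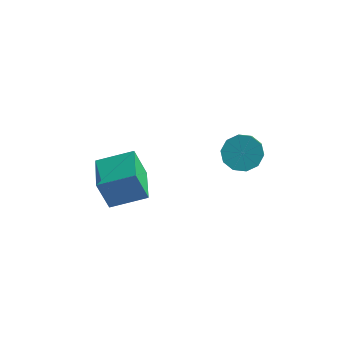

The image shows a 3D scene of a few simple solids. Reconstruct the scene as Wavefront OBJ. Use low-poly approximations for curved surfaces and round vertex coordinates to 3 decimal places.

v 3.115 -0.835 -0.524
v 3.589 -1.38 -1.3
v 3.939 -2.31 -0.432
v 3.465 -1.765 0.344
v 4.03 -0.971 -1.04
v 4.381 -1.902 -0.172
v 4.122 -0.511 -0.584
v 4.473 -1.441 0.284
v 3.829 -0.174 -0.104
v 4.18 -1.104 0.764
v 3.263 -0.089 0.215
v 3.614 -1.02 1.083
v 2.641 -0.29 0.252
v 2.991 -1.22 1.12
v 2.199 -0.698 -0.008
v 2.55 -1.629 0.86
v 2.107 -1.159 -0.464
v 2.458 -2.089 0.404
v 2.4 -1.496 -0.944
v 2.751 -2.426 -0.076
v 2.966 -1.58 -1.263
v 3.317 -2.511 -0.395
v -2.215 -5.008 -3.531
v -2.791 -5.236 -1.756
v -3.233 -3.105 -3.617
v -3.809 -3.333 -1.842
v -0.511 -4.067 -2.858
v -1.087 -4.295 -1.083
v -1.529 -2.164 -2.944
v -2.105 -2.392 -1.169
f 2 1 5
f 2 5 3
f 3 5 6
f 3 6 4
f 5 1 7
f 5 7 6
f 6 7 8
f 6 8 4
f 7 1 9
f 7 9 8
f 8 9 10
f 8 10 4
f 9 1 11
f 9 11 10
f 10 11 12
f 10 12 4
f 11 1 13
f 11 13 12
f 12 13 14
f 12 14 4
f 13 1 15
f 13 15 14
f 14 15 16
f 14 16 4
f 15 1 17
f 15 17 16
f 16 17 18
f 16 18 4
f 17 1 19
f 17 19 18
f 18 19 20
f 18 20 4
f 19 1 21
f 19 21 20
f 20 21 22
f 20 22 4
f 21 1 2
f 21 2 22
f 22 2 3
f 22 3 4
f 24 26 23
f 27 24 23
f 23 26 25
f 25 27 23
f 24 30 26
f 28 24 27
f 28 30 24
f 26 30 25
f 29 27 25
f 25 30 29
f 29 28 27
f 30 28 29



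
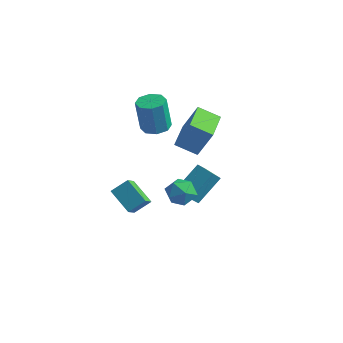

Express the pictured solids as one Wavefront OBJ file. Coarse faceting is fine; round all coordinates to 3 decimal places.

v -0.644 3.039 -3.842
v -0.208 4.505 -2.462
v -0.545 3.629 -4.501
v -0.109 5.095 -3.121
v 0.589 2.745 -3.919
v 1.025 4.211 -2.539
v 0.688 3.335 -4.578
v 1.124 4.801 -3.198
v -1.194 0.035 -4.146
v -0.992 -0.757 -3.502
v -2.624 0.367 -3.288
v -2.422 -0.424 -2.644
v -0.598 0.764 -3.436
v -0.396 -0.027 -2.792
v -2.028 1.097 -2.578
v -1.826 0.305 -1.934
v 1.572 -0.117 2.619
v 2.3 0.213 4.266
v 0.739 1.777 2.608
v 1.467 2.107 4.255
v 2.693 0.373 2.025
v 3.421 0.703 3.672
v 1.86 2.267 2.014
v 2.588 2.597 3.661
v -1.475 2.4 1.354
v -0.632 2.316 1.424
v -0.822 2.117 3.475
v -1.665 2.2 3.406
v -0.825 2.936 1.466
v -1.015 2.736 3.518
v -1.399 3.242 1.443
v -1.588 3.042 3.495
v -2.018 3.054 1.368
v -2.207 2.855 3.419
v -2.318 2.483 1.285
v -2.508 2.284 3.336
v -2.125 1.864 1.242
v -2.315 1.664 3.294
v -1.552 1.558 1.265
v -1.741 1.358 3.317
v -0.933 1.745 1.341
v -1.122 1.546 3.392
v 2.832 -1.622 0.475
v 3.551 -1.209 0.886
v 3.309 -2.951 0.974
v 4.028 -2.538 1.385
v 3.171 -2.403 1.707
v 2.876 -1.582 1.399
v 3.984 -2.578 0.461
v 3.689 -1.757 0.153
v 4.263 -1.8 0.878
v 3.761 -1.692 1.647
v 3.099 -2.468 0.213
v 2.597 -2.36 0.982
f 2 4 1
f 5 2 1
f 1 4 3
f 3 5 1
f 2 8 4
f 6 2 5
f 6 8 2
f 4 8 3
f 7 5 3
f 3 8 7
f 7 6 5
f 8 6 7
f 10 12 9
f 13 10 9
f 9 12 11
f 11 13 9
f 10 16 12
f 14 10 13
f 14 16 10
f 12 16 11
f 15 13 11
f 11 16 15
f 15 14 13
f 16 14 15
f 18 20 17
f 21 18 17
f 17 20 19
f 19 21 17
f 18 24 20
f 22 18 21
f 22 24 18
f 20 24 19
f 23 21 19
f 19 24 23
f 23 22 21
f 24 22 23
f 26 25 29
f 26 29 27
f 27 29 30
f 27 30 28
f 29 25 31
f 29 31 30
f 30 31 32
f 30 32 28
f 31 25 33
f 31 33 32
f 32 33 34
f 32 34 28
f 33 25 35
f 33 35 34
f 34 35 36
f 34 36 28
f 35 25 37
f 35 37 36
f 36 37 38
f 36 38 28
f 37 25 39
f 37 39 38
f 38 39 40
f 38 40 28
f 39 25 41
f 39 41 40
f 40 41 42
f 40 42 28
f 41 25 26
f 41 26 42
f 42 26 27
f 42 27 28
f 43 54 48
f 43 48 44
f 43 44 50
f 43 50 53
f 43 53 54
f 44 48 52
f 48 54 47
f 54 53 45
f 53 50 49
f 50 44 51
f 46 52 47
f 46 47 45
f 46 45 49
f 46 49 51
f 46 51 52
f 47 52 48
f 45 47 54
f 49 45 53
f 51 49 50
f 52 51 44



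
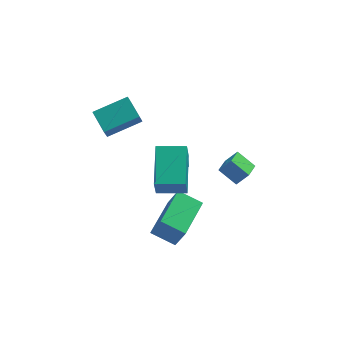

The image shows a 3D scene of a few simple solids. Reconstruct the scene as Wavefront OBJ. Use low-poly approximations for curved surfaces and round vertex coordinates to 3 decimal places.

v -2.966 0.278 0.874
v -3.113 -0.068 1.614
v -3.438 1.379 1.293
v -3.585 1.034 2.034
v -1.335 0.766 1.426
v -1.482 0.421 2.167
v -1.807 1.868 1.846
v -1.954 1.522 2.586
v -1.038 -4.604 1.814
v -1.144 -4.985 2.947
v -0.845 -2.675 2.481
v -0.951 -3.056 3.614
v 0.311 -4.764 1.886
v 0.205 -5.145 3.019
v 0.504 -2.835 2.553
v 0.398 -3.216 3.686
v -0.366 2.153 -2.682
v 0.363 2.422 -2.549
v 0.117 1.038 -3.071
v 0.846 1.307 -2.938
v 0.361 1.165 -2.332
v 0.063 1.854 -2.092
v 0.417 1.606 -3.528
v 0.119 2.295 -3.288
v 0.847 2.084 -3.072
v 0.813 1.812 -2.332
v -0.333 1.648 -3.288
v -0.367 1.376 -2.548
v 2 -1.204 -0.497
v 2.554 -1.257 0.248
v 2.377 -0.384 -0.719
v 2.932 -0.437 0.026
v 2.768 -1.723 -1.106
v 3.323 -1.776 -0.361
v 3.146 -0.903 -1.328
v 3.7 -0.956 -0.583
v -1.262 -3.743 -2.283
v -0.83 -4.125 -0.952
v -0.35 -1.932 -2.059
v 0.082 -2.314 -0.728
v -0.182 -4.226 -2.772
v 0.25 -4.608 -1.441
v 0.73 -2.415 -2.548
v 1.162 -2.797 -1.217
f 2 4 1
f 5 2 1
f 1 4 3
f 3 5 1
f 2 8 4
f 6 2 5
f 6 8 2
f 4 8 3
f 7 5 3
f 3 8 7
f 7 6 5
f 8 6 7
f 10 12 9
f 13 10 9
f 9 12 11
f 11 13 9
f 10 16 12
f 14 10 13
f 14 16 10
f 12 16 11
f 15 13 11
f 11 16 15
f 15 14 13
f 16 14 15
f 17 28 22
f 17 22 18
f 17 18 24
f 17 24 27
f 17 27 28
f 18 22 26
f 22 28 21
f 28 27 19
f 27 24 23
f 24 18 25
f 20 26 21
f 20 21 19
f 20 19 23
f 20 23 25
f 20 25 26
f 21 26 22
f 19 21 28
f 23 19 27
f 25 23 24
f 26 25 18
f 30 32 29
f 33 30 29
f 29 32 31
f 31 33 29
f 30 36 32
f 34 30 33
f 34 36 30
f 32 36 31
f 35 33 31
f 31 36 35
f 35 34 33
f 36 34 35
f 38 40 37
f 41 38 37
f 37 40 39
f 39 41 37
f 38 44 40
f 42 38 41
f 42 44 38
f 40 44 39
f 43 41 39
f 39 44 43
f 43 42 41
f 44 42 43



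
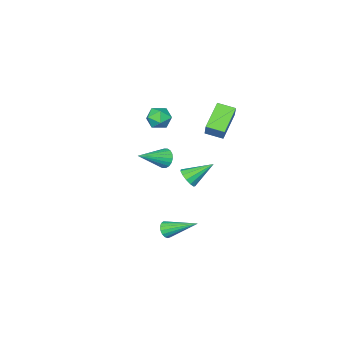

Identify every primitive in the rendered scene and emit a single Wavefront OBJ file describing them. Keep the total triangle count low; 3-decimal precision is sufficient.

v 2.529 2.309 3.414
v 2.795 2.682 2.982
v 4.111 2.051 4.166
v 2.728 2.862 3.187
v 2.621 2.932 3.436
v 2.496 2.879 3.681
v 2.377 2.713 3.874
v 2.289 2.467 3.975
v 2.248 2.19 3.965
v 2.263 1.936 3.847
v 2.331 1.757 3.642
v 2.438 1.686 3.393
v 2.563 1.74 3.148
v 2.681 1.906 2.955
v 2.77 2.152 2.854
v 2.81 2.429 2.863
v -4.907 -0.479 2.282
v -4.478 0.079 3.266
v -3.48 0.179 1.287
v -3.051 0.738 2.271
v -4.329 -1.358 2.529
v -3.9 -0.799 3.513
v -2.902 -0.699 1.534
v -2.473 -0.141 2.518
v 1.433 1.119 -3.346
v 1.932 1.226 -3.114
v 0.627 2.721 -2.354
v 1.935 1.368 -3.342
v 1.823 1.453 -3.57
v 1.621 1.461 -3.747
v 1.377 1.391 -3.832
v 1.146 1.258 -3.805
v 0.98 1.093 -3.674
v 0.919 0.934 -3.467
v 0.975 0.818 -3.232
v 1.136 0.77 -3.024
v 1.366 0.802 -2.889
v 1.611 0.907 -2.859
v 1.815 1.06 -2.94
v -1.394 -2.135 1.941
v -0.887 -2.038 2.565
v -1.753 -3.302 2.415
v -1.246 -3.205 3.039
v -1.909 -2.744 2.981
v -1.687 -2.023 2.688
v -0.953 -3.317 2.292
v -0.731 -2.596 1.999
v -0.614 -2.769 2.782
v -1.205 -2.414 3.207
v -1.435 -2.926 1.773
v -2.026 -2.571 2.198
v -2.355 -1.457 -2.275
v -1.888 -1.369 -1.761
v -3.585 -0.703 -1.285
v -1.869 -1.045 -1.985
v -2.005 -0.852 -2.301
v -2.251 -0.851 -2.609
v -2.531 -1.042 -2.81
v -2.755 -1.366 -2.842
v -2.852 -1.718 -2.694
v -2.791 -1.988 -2.412
v -2.592 -2.089 -2.087
v -2.317 -1.99 -1.822
v -2.055 -1.722 -1.7
f 2 1 4
f 2 4 3
f 4 1 5
f 4 5 3
f 5 1 6
f 5 6 3
f 6 1 7
f 6 7 3
f 7 1 8
f 7 8 3
f 8 1 9
f 8 9 3
f 9 1 10
f 9 10 3
f 10 1 11
f 10 11 3
f 11 1 12
f 11 12 3
f 12 1 13
f 12 13 3
f 13 1 14
f 13 14 3
f 14 1 15
f 14 15 3
f 15 1 16
f 15 16 3
f 16 1 2
f 16 2 3
f 18 20 17
f 21 18 17
f 17 20 19
f 19 21 17
f 18 24 20
f 22 18 21
f 22 24 18
f 20 24 19
f 23 21 19
f 19 24 23
f 23 22 21
f 24 22 23
f 26 25 28
f 26 28 27
f 28 25 29
f 28 29 27
f 29 25 30
f 29 30 27
f 30 25 31
f 30 31 27
f 31 25 32
f 31 32 27
f 32 25 33
f 32 33 27
f 33 25 34
f 33 34 27
f 34 25 35
f 34 35 27
f 35 25 36
f 35 36 27
f 36 25 37
f 36 37 27
f 37 25 38
f 37 38 27
f 38 25 39
f 38 39 27
f 39 25 26
f 39 26 27
f 40 51 45
f 40 45 41
f 40 41 47
f 40 47 50
f 40 50 51
f 41 45 49
f 45 51 44
f 51 50 42
f 50 47 46
f 47 41 48
f 43 49 44
f 43 44 42
f 43 42 46
f 43 46 48
f 43 48 49
f 44 49 45
f 42 44 51
f 46 42 50
f 48 46 47
f 49 48 41
f 53 52 55
f 53 55 54
f 55 52 56
f 55 56 54
f 56 52 57
f 56 57 54
f 57 52 58
f 57 58 54
f 58 52 59
f 58 59 54
f 59 52 60
f 59 60 54
f 60 52 61
f 60 61 54
f 61 52 62
f 61 62 54
f 62 52 63
f 62 63 54
f 63 52 64
f 63 64 54
f 64 52 53
f 64 53 54



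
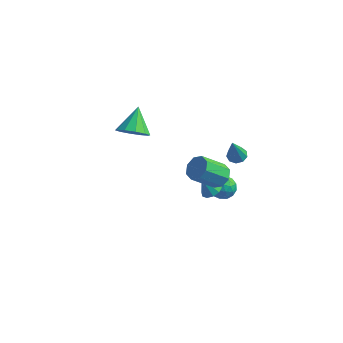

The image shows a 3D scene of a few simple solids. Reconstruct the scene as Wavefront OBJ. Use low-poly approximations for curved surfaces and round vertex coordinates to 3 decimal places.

v 3.989 -2.264 3.255
v 4.511 -2.005 3.846
v 3.574 -3.057 5.136
v 3.051 -3.316 4.545
v 4.005 -1.627 3.786
v 3.067 -2.678 5.076
v 3.489 -1.622 3.416
v 2.551 -2.673 4.705
v 3.266 -1.993 2.951
v 2.328 -3.044 4.241
v 3.466 -2.523 2.664
v 2.529 -3.575 3.954
v 3.973 -2.902 2.724
v 3.035 -3.953 4.014
v 4.489 -2.907 3.095
v 3.551 -3.958 4.384
v 4.712 -2.536 3.559
v 3.774 -3.587 4.849
v 2.375 3.589 -0.675
v 3.017 3.682 -0.642
v 2.385 2.851 1.195
v 2.803 4.045 -0.497
v 2.389 4.194 -0.436
v 1.968 4.06 -0.486
v 1.737 3.706 -0.625
v 1.805 3.297 -0.787
v 2.139 3.025 -0.896
v 2.584 3.017 -0.902
v 2.93 3.277 -0.801
v 2.112 0.678 -1.679
v 2.501 0.091 -1.589
v 1.548 0.462 -0.641
v 2.716 0.425 -1.403
v 2.699 0.857 -1.322
v 2.459 1.219 -1.378
v 2.086 1.375 -1.548
v 1.723 1.264 -1.768
v 1.508 0.93 -1.954
v 1.525 0.499 -2.035
v 1.765 0.136 -1.98
v 2.138 -0.02 -1.809
v 0.87 3.423 -3.663
v 1.422 4.059 -3.992
v 1.878 2.401 -3.948
v 2.43 3.037 -4.277
v 2.248 3.011 -3.392
v 1.625 3.642 -3.216
v 1.675 2.818 -4.724
v 1.052 3.449 -4.548
v 1.919 3.685 -4.648
v 2.274 3.804 -3.825
v 1.026 2.656 -4.115
v 1.381 2.775 -3.292
v 1.058 3.831 -3.802
v 2.242 2.629 -4.138
v 2.135 2.614 -3.617
v 2.46 2.988 -3.811
v 1.177 3.586 -3.346
v 1.502 3.96 -3.54
v 1.987 3.343 -3.187
v 1.798 2.5 -4.4
v 2.123 2.874 -4.594
v 0.84 3.472 -4.129
v 1.165 3.846 -4.323
v 1.313 3.117 -4.753
v 1.675 3.985 -4.382
v 2.267 3.384 -4.549
v 1.823 3.255 -4.812
v 1.457 3.626 -4.708
v 1.883 4.055 -3.898
v 2.475 3.454 -4.065
v 2.368 3.438 -3.545
v 2.002 3.81 -3.441
v 2.175 3.835 -4.283
v 0.825 3.006 -3.875
v 1.417 2.405 -4.042
v 1.298 2.65 -4.499
v 0.932 3.022 -4.395
v 1.033 3.076 -3.391
v 1.625 2.475 -3.558
v 1.843 2.834 -3.232
v 1.477 3.205 -3.128
v 1.125 2.625 -3.657
v -3.628 1.481 0.734
v -3.123 0.92 1.52
v -3.972 2.899 1.966
v -2.664 1.302 1.209
v -2.572 1.752 0.717
v -2.884 2.099 0.231
v -3.48 2.21 -0.063
v -4.132 2.043 -0.053
v -4.592 1.661 0.258
v -4.683 1.21 0.75
v -4.372 0.863 1.236
v -3.776 0.752 1.53
f 2 1 5
f 2 5 3
f 3 5 6
f 3 6 4
f 5 1 7
f 5 7 6
f 6 7 8
f 6 8 4
f 7 1 9
f 7 9 8
f 8 9 10
f 8 10 4
f 9 1 11
f 9 11 10
f 10 11 12
f 10 12 4
f 11 1 13
f 11 13 12
f 12 13 14
f 12 14 4
f 13 1 15
f 13 15 14
f 14 15 16
f 14 16 4
f 15 1 17
f 15 17 16
f 16 17 18
f 16 18 4
f 17 1 2
f 17 2 18
f 18 2 3
f 18 3 4
f 20 19 22
f 20 22 21
f 22 19 23
f 22 23 21
f 23 19 24
f 23 24 21
f 24 19 25
f 24 25 21
f 25 19 26
f 25 26 21
f 26 19 27
f 26 27 21
f 27 19 28
f 27 28 21
f 28 19 29
f 28 29 21
f 29 19 20
f 29 20 21
f 31 30 33
f 31 33 32
f 33 30 34
f 33 34 32
f 34 30 35
f 34 35 32
f 35 30 36
f 35 36 32
f 36 30 37
f 36 37 32
f 37 30 38
f 37 38 32
f 38 30 39
f 38 39 32
f 39 30 40
f 39 40 32
f 40 30 41
f 40 41 32
f 41 30 31
f 41 31 32
f 42 79 58
f 79 53 82
f 58 82 47
f 79 82 58
f 42 58 54
f 58 47 59
f 54 59 43
f 58 59 54
f 42 54 63
f 54 43 64
f 63 64 49
f 54 64 63
f 42 63 75
f 63 49 78
f 75 78 52
f 63 78 75
f 42 75 79
f 75 52 83
f 79 83 53
f 75 83 79
f 43 59 70
f 59 47 73
f 70 73 51
f 59 73 70
f 47 82 60
f 82 53 81
f 60 81 46
f 82 81 60
f 53 83 80
f 83 52 76
f 80 76 44
f 83 76 80
f 52 78 77
f 78 49 65
f 77 65 48
f 78 65 77
f 49 64 69
f 64 43 66
f 69 66 50
f 64 66 69
f 45 71 57
f 71 51 72
f 57 72 46
f 71 72 57
f 45 57 55
f 57 46 56
f 55 56 44
f 57 56 55
f 45 55 62
f 55 44 61
f 62 61 48
f 55 61 62
f 45 62 67
f 62 48 68
f 67 68 50
f 62 68 67
f 45 67 71
f 67 50 74
f 71 74 51
f 67 74 71
f 46 72 60
f 72 51 73
f 60 73 47
f 72 73 60
f 44 56 80
f 56 46 81
f 80 81 53
f 56 81 80
f 48 61 77
f 61 44 76
f 77 76 52
f 61 76 77
f 50 68 69
f 68 48 65
f 69 65 49
f 68 65 69
f 51 74 70
f 74 50 66
f 70 66 43
f 74 66 70
f 85 84 87
f 85 87 86
f 87 84 88
f 87 88 86
f 88 84 89
f 88 89 86
f 89 84 90
f 89 90 86
f 90 84 91
f 90 91 86
f 91 84 92
f 91 92 86
f 92 84 93
f 92 93 86
f 93 84 94
f 93 94 86
f 94 84 95
f 94 95 86
f 95 84 85
f 95 85 86



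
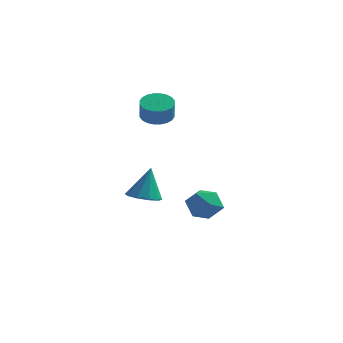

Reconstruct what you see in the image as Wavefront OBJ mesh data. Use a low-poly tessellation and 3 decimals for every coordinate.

v -3.368 1.836 -3.118
v -2.744 1.092 -2.984
v -3.152 2.364 -1.202
v -2.423 1.577 -3.153
v -2.463 2.161 -3.31
v -2.849 2.62 -3.393
v -3.432 2.781 -3.371
v -3.991 2.58 -3.253
v -4.312 2.095 -3.084
v -4.272 1.511 -2.927
v -3.887 1.051 -2.844
v -3.303 0.891 -2.865
v -3.005 2.847 2.411
v -2.479 3.563 2.61
v -2.289 3.128 3.669
v -2.815 2.413 3.469
v -2.798 3.68 2.715
v -2.608 3.245 3.774
v -3.148 3.669 2.774
v -2.958 3.235 3.833
v -3.476 3.534 2.778
v -3.286 3.099 3.836
v -3.733 3.295 2.725
v -3.542 2.86 3.784
v -3.879 2.987 2.625
v -3.688 2.552 3.683
v -3.891 2.658 2.492
v -3.701 2.223 3.551
v -3.769 2.358 2.347
v -3.579 1.923 3.405
v -3.531 2.132 2.211
v -3.341 1.697 3.27
v -3.212 2.015 2.106
v -3.022 1.58 3.165
v -2.862 2.025 2.047
v -2.672 1.591 3.106
v -2.534 2.161 2.044
v -2.344 1.726 3.102
v -2.278 2.4 2.096
v -2.087 1.965 3.155
v -2.132 2.708 2.197
v -1.941 2.273 3.255
v -2.119 3.037 2.329
v -1.929 2.602 3.388
v -2.241 3.337 2.475
v -2.051 2.902 3.533
v 1.439 -3.047 -1.034
v 2.282 -3.306 -1.525
v 1.758 -4.174 0.105
v 2.601 -4.433 -0.386
v 2.539 -3.535 0.071
v 2.342 -2.839 -0.633
v 1.698 -4.641 -0.787
v 1.501 -3.945 -1.491
v 2.442 -4.291 -1.373
v 2.962 -3.608 -0.843
v 1.078 -3.872 -0.577
v 1.598 -3.189 -0.047
f 2 1 4
f 2 4 3
f 4 1 5
f 4 5 3
f 5 1 6
f 5 6 3
f 6 1 7
f 6 7 3
f 7 1 8
f 7 8 3
f 8 1 9
f 8 9 3
f 9 1 10
f 9 10 3
f 10 1 11
f 10 11 3
f 11 1 12
f 11 12 3
f 12 1 2
f 12 2 3
f 14 13 17
f 14 17 15
f 15 17 18
f 15 18 16
f 17 13 19
f 17 19 18
f 18 19 20
f 18 20 16
f 19 13 21
f 19 21 20
f 20 21 22
f 20 22 16
f 21 13 23
f 21 23 22
f 22 23 24
f 22 24 16
f 23 13 25
f 23 25 24
f 24 25 26
f 24 26 16
f 25 13 27
f 25 27 26
f 26 27 28
f 26 28 16
f 27 13 29
f 27 29 28
f 28 29 30
f 28 30 16
f 29 13 31
f 29 31 30
f 30 31 32
f 30 32 16
f 31 13 33
f 31 33 32
f 32 33 34
f 32 34 16
f 33 13 35
f 33 35 34
f 34 35 36
f 34 36 16
f 35 13 37
f 35 37 36
f 36 37 38
f 36 38 16
f 37 13 39
f 37 39 38
f 38 39 40
f 38 40 16
f 39 13 41
f 39 41 40
f 40 41 42
f 40 42 16
f 41 13 43
f 41 43 42
f 42 43 44
f 42 44 16
f 43 13 45
f 43 45 44
f 44 45 46
f 44 46 16
f 45 13 14
f 45 14 46
f 46 14 15
f 46 15 16
f 47 58 52
f 47 52 48
f 47 48 54
f 47 54 57
f 47 57 58
f 48 52 56
f 52 58 51
f 58 57 49
f 57 54 53
f 54 48 55
f 50 56 51
f 50 51 49
f 50 49 53
f 50 53 55
f 50 55 56
f 51 56 52
f 49 51 58
f 53 49 57
f 55 53 54
f 56 55 48



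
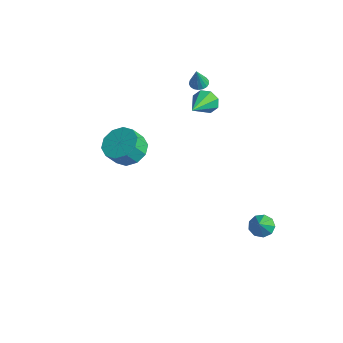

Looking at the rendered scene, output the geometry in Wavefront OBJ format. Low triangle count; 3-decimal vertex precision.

v 3.264 2.287 -4.269
v 3.887 2.495 -4.54
v 3.916 1.633 -3.271
v 3.727 2.823 -4.22
v 3.35 2.901 -3.924
v 2.933 2.691 -3.789
v 2.671 2.292 -3.879
v 2.687 1.891 -4.151
v 2.972 1.675 -4.479
v 3.394 1.745 -4.709
v 3.755 2.069 -4.733
v -0.013 -3.62 2.337
v 0.636 -4.257 1.854
v 0.681 -4.898 2.759
v 0.033 -4.26 3.243
v 0.982 -3.813 2.151
v 1.027 -4.454 3.056
v 0.948 -3.295 2.519
v 0.993 -3.936 3.424
v 0.547 -2.901 2.818
v 0.592 -3.542 3.723
v -0.067 -2.781 2.934
v -0.022 -3.422 3.839
v -0.661 -2.982 2.821
v -0.616 -3.623 3.726
v -1.007 -3.426 2.524
v -0.962 -4.067 3.429
v -0.973 -3.944 2.156
v -0.928 -4.585 3.061
v -0.572 -4.338 1.857
v -0.527 -4.979 2.762
v 0.042 -4.458 1.741
v 0.087 -5.099 2.646
v -3.191 3.068 1.076
v -2.746 3.103 0.424
v -2.209 1.552 1.664
v -2.516 3.428 0.878
v -2.681 3.543 1.449
v -3.145 3.379 1.8
v -3.635 3.034 1.728
v -3.866 2.708 1.273
v -3.701 2.594 0.703
v -3.237 2.757 0.351
v -3.699 2.982 2.325
v -3.183 2.899 2.188
v -3.421 2.618 3.595
v -3.189 3.147 2.26
v -3.312 3.357 2.347
v -3.523 3.481 2.429
v -3.775 3.491 2.487
v -4.009 3.384 2.508
v -4.173 3.185 2.487
v -4.227 2.939 2.429
v -4.161 2.703 2.347
v -3.989 2.531 2.26
v -3.751 2.462 2.188
v -3.501 2.512 2.147
v -3.296 2.67 2.147
f 2 1 4
f 2 4 3
f 4 1 5
f 4 5 3
f 5 1 6
f 5 6 3
f 6 1 7
f 6 7 3
f 7 1 8
f 7 8 3
f 8 1 9
f 8 9 3
f 9 1 10
f 9 10 3
f 10 1 11
f 10 11 3
f 11 1 2
f 11 2 3
f 13 12 16
f 13 16 14
f 14 16 17
f 14 17 15
f 16 12 18
f 16 18 17
f 17 18 19
f 17 19 15
f 18 12 20
f 18 20 19
f 19 20 21
f 19 21 15
f 20 12 22
f 20 22 21
f 21 22 23
f 21 23 15
f 22 12 24
f 22 24 23
f 23 24 25
f 23 25 15
f 24 12 26
f 24 26 25
f 25 26 27
f 25 27 15
f 26 12 28
f 26 28 27
f 27 28 29
f 27 29 15
f 28 12 30
f 28 30 29
f 29 30 31
f 29 31 15
f 30 12 32
f 30 32 31
f 31 32 33
f 31 33 15
f 32 12 13
f 32 13 33
f 33 13 14
f 33 14 15
f 35 34 37
f 35 37 36
f 37 34 38
f 37 38 36
f 38 34 39
f 38 39 36
f 39 34 40
f 39 40 36
f 40 34 41
f 40 41 36
f 41 34 42
f 41 42 36
f 42 34 43
f 42 43 36
f 43 34 35
f 43 35 36
f 45 44 47
f 45 47 46
f 47 44 48
f 47 48 46
f 48 44 49
f 48 49 46
f 49 44 50
f 49 50 46
f 50 44 51
f 50 51 46
f 51 44 52
f 51 52 46
f 52 44 53
f 52 53 46
f 53 44 54
f 53 54 46
f 54 44 55
f 54 55 46
f 55 44 56
f 55 56 46
f 56 44 57
f 56 57 46
f 57 44 58
f 57 58 46
f 58 44 45
f 58 45 46



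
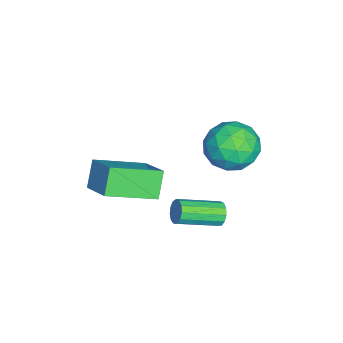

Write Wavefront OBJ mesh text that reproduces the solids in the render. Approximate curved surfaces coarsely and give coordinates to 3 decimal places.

v 2.442 -3.895 0.414
v 3.516 -3.071 1.171
v 1.637 -2.122 -0.373
v 2.71 -1.299 0.384
v 3.17 -3.981 -0.524
v 4.243 -3.158 0.233
v 2.364 -2.209 -1.311
v 3.438 -1.385 -0.554
v 2.203 0.675 -2.469
v 2.512 0.64 -2.886
v 3.146 -0.889 -2.288
v 2.837 -0.855 -1.871
v 2.665 0.783 -2.681
v 3.299 -0.746 -2.084
v 2.671 0.892 -2.409
v 3.306 -0.637 -1.812
v 2.529 0.932 -2.156
v 3.163 -0.597 -1.559
v 2.283 0.89 -2.002
v 2.917 -0.639 -1.405
v 2.012 0.78 -1.997
v 2.646 -0.749 -1.399
v 1.801 0.636 -2.141
v 2.435 -0.893 -1.543
v 1.718 0.505 -2.389
v 2.352 -1.025 -1.792
v 1.789 0.427 -2.663
v 2.423 -1.102 -2.065
v 1.991 0.428 -2.875
v 2.625 -1.101 -2.277
v 2.261 0.508 -2.958
v 2.895 -1.022 -2.36
v -0.355 1.304 -0.487
v 0.316 0.626 -1.141
v -1.836 0.854 -1.539
v -1.165 0.176 -2.193
v -1.399 -0.123 -1.1
v -0.484 0.155 -0.45
v -1.036 1.325 -2.23
v -0.121 1.603 -1.58
v -0.105 0.639 -2.218
v -0.329 -0.256 -1.52
v -1.191 1.736 -1.16
v -1.415 0.841 -0.462
v 0.11 1.004 -0.722
v -1.63 0.476 -1.958
v -1.768 0.3 -1.316
v -1.374 -0.099 -1.701
v -0.36 0.728 -0.316
v 0.035 0.329 -0.7
v -0.973 -0.111 -0.676
v -1.555 1.151 -1.98
v -1.16 0.752 -2.364
v -0.146 1.579 -0.979
v 0.248 1.18 -1.364
v -0.547 1.591 -2.004
v 0.257 0.613 -1.739
v -0.613 0.349 -2.358
v -0.538 1.024 -2.379
v 0 1.188 -1.997
v 0.125 0.087 -1.329
v -0.745 -0.177 -1.947
v -0.882 -0.353 -1.305
v -0.345 -0.189 -0.923
v -0.122 0.095 -1.962
v -0.775 1.657 -0.733
v -1.645 1.393 -1.351
v -1.175 1.669 -1.757
v -0.638 1.833 -1.375
v -0.907 1.131 -0.322
v -1.777 0.867 -0.941
v -1.52 0.292 -0.683
v -0.982 0.456 -0.301
v -1.398 1.385 -0.718
f 2 4 1
f 5 2 1
f 1 4 3
f 3 5 1
f 2 8 4
f 6 2 5
f 6 8 2
f 4 8 3
f 7 5 3
f 3 8 7
f 7 6 5
f 8 6 7
f 10 9 13
f 10 13 11
f 11 13 14
f 11 14 12
f 13 9 15
f 13 15 14
f 14 15 16
f 14 16 12
f 15 9 17
f 15 17 16
f 16 17 18
f 16 18 12
f 17 9 19
f 17 19 18
f 18 19 20
f 18 20 12
f 19 9 21
f 19 21 20
f 20 21 22
f 20 22 12
f 21 9 23
f 21 23 22
f 22 23 24
f 22 24 12
f 23 9 25
f 23 25 24
f 24 25 26
f 24 26 12
f 25 9 27
f 25 27 26
f 26 27 28
f 26 28 12
f 27 9 29
f 27 29 28
f 28 29 30
f 28 30 12
f 29 9 31
f 29 31 30
f 30 31 32
f 30 32 12
f 31 9 10
f 31 10 32
f 32 10 11
f 32 11 12
f 33 70 49
f 70 44 73
f 49 73 38
f 70 73 49
f 33 49 45
f 49 38 50
f 45 50 34
f 49 50 45
f 33 45 54
f 45 34 55
f 54 55 40
f 45 55 54
f 33 54 66
f 54 40 69
f 66 69 43
f 54 69 66
f 33 66 70
f 66 43 74
f 70 74 44
f 66 74 70
f 34 50 61
f 50 38 64
f 61 64 42
f 50 64 61
f 38 73 51
f 73 44 72
f 51 72 37
f 73 72 51
f 44 74 71
f 74 43 67
f 71 67 35
f 74 67 71
f 43 69 68
f 69 40 56
f 68 56 39
f 69 56 68
f 40 55 60
f 55 34 57
f 60 57 41
f 55 57 60
f 36 62 48
f 62 42 63
f 48 63 37
f 62 63 48
f 36 48 46
f 48 37 47
f 46 47 35
f 48 47 46
f 36 46 53
f 46 35 52
f 53 52 39
f 46 52 53
f 36 53 58
f 53 39 59
f 58 59 41
f 53 59 58
f 36 58 62
f 58 41 65
f 62 65 42
f 58 65 62
f 37 63 51
f 63 42 64
f 51 64 38
f 63 64 51
f 35 47 71
f 47 37 72
f 71 72 44
f 47 72 71
f 39 52 68
f 52 35 67
f 68 67 43
f 52 67 68
f 41 59 60
f 59 39 56
f 60 56 40
f 59 56 60
f 42 65 61
f 65 41 57
f 61 57 34
f 65 57 61



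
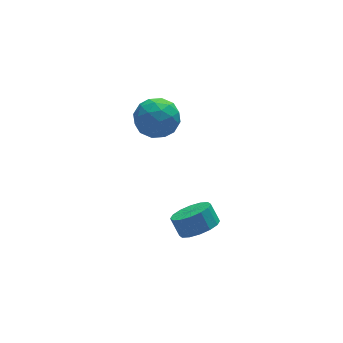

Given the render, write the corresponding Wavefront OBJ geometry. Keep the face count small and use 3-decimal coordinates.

v 1.408 -2.435 -1.27
v 2.173 -1.798 -1.536
v 1.957 -1.189 -0.696
v 1.192 -1.825 -0.43
v 1.742 -1.608 -1.785
v 1.526 -0.998 -0.945
v 1.221 -1.638 -1.896
v 1.006 -1.029 -1.056
v 0.75 -1.883 -1.839
v 0.535 -1.273 -0.999
v 0.456 -2.275 -1.63
v 0.241 -1.665 -0.79
v 0.417 -2.71 -1.324
v 0.201 -2.1 -0.484
v 0.643 -3.071 -1.004
v 0.427 -2.462 -0.164
v 1.074 -3.262 -0.755
v 0.858 -2.652 0.085
v 1.594 -3.231 -0.644
v 1.379 -2.622 0.196
v 2.065 -2.987 -0.701
v 1.85 -2.377 0.139
v 2.359 -2.595 -0.91
v 2.144 -1.985 -0.07
v 2.399 -2.16 -1.216
v 2.183 -1.55 -0.376
v 0.892 4.442 1.581
v 2.108 4.62 1.635
v 1.172 2.48 1.765
v 2.388 2.658 1.819
v 1.67 3.029 2.747
v 1.497 4.241 2.633
v 1.783 2.859 0.767
v 1.61 4.071 0.653
v 2.659 3.642 1.132
v 2.589 3.747 2.356
v 0.691 3.353 1.044
v 0.621 3.458 2.268
v 1.475 4.703 1.591
v 1.805 2.397 1.809
v 1.383 2.614 2.354
v 2.097 2.72 2.386
v 1.116 4.48 2.178
v 1.831 4.586 2.21
v 1.573 3.65 2.864
v 1.449 2.514 1.19
v 2.164 2.62 1.222
v 1.183 4.38 1.014
v 1.897 4.486 1.046
v 1.707 3.45 0.536
v 2.514 4.233 1.328
v 2.678 3.08 1.436
v 2.323 3.198 0.818
v 2.221 3.91 0.751
v 2.473 4.295 2.047
v 2.637 3.142 2.156
v 2.215 3.36 2.701
v 2.114 4.072 2.634
v 2.796 3.72 1.751
v 0.643 3.958 1.244
v 0.807 2.805 1.353
v 1.166 3.028 0.766
v 1.065 3.74 0.699
v 0.602 4.02 1.964
v 0.766 2.867 2.072
v 1.059 3.19 2.649
v 0.957 3.902 2.582
v 0.484 3.38 1.649
f 2 1 5
f 2 5 3
f 3 5 6
f 3 6 4
f 5 1 7
f 5 7 6
f 6 7 8
f 6 8 4
f 7 1 9
f 7 9 8
f 8 9 10
f 8 10 4
f 9 1 11
f 9 11 10
f 10 11 12
f 10 12 4
f 11 1 13
f 11 13 12
f 12 13 14
f 12 14 4
f 13 1 15
f 13 15 14
f 14 15 16
f 14 16 4
f 15 1 17
f 15 17 16
f 16 17 18
f 16 18 4
f 17 1 19
f 17 19 18
f 18 19 20
f 18 20 4
f 19 1 21
f 19 21 20
f 20 21 22
f 20 22 4
f 21 1 23
f 21 23 22
f 22 23 24
f 22 24 4
f 23 1 25
f 23 25 24
f 24 25 26
f 24 26 4
f 25 1 2
f 25 2 26
f 26 2 3
f 26 3 4
f 27 64 43
f 64 38 67
f 43 67 32
f 64 67 43
f 27 43 39
f 43 32 44
f 39 44 28
f 43 44 39
f 27 39 48
f 39 28 49
f 48 49 34
f 39 49 48
f 27 48 60
f 48 34 63
f 60 63 37
f 48 63 60
f 27 60 64
f 60 37 68
f 64 68 38
f 60 68 64
f 28 44 55
f 44 32 58
f 55 58 36
f 44 58 55
f 32 67 45
f 67 38 66
f 45 66 31
f 67 66 45
f 38 68 65
f 68 37 61
f 65 61 29
f 68 61 65
f 37 63 62
f 63 34 50
f 62 50 33
f 63 50 62
f 34 49 54
f 49 28 51
f 54 51 35
f 49 51 54
f 30 56 42
f 56 36 57
f 42 57 31
f 56 57 42
f 30 42 40
f 42 31 41
f 40 41 29
f 42 41 40
f 30 40 47
f 40 29 46
f 47 46 33
f 40 46 47
f 30 47 52
f 47 33 53
f 52 53 35
f 47 53 52
f 30 52 56
f 52 35 59
f 56 59 36
f 52 59 56
f 31 57 45
f 57 36 58
f 45 58 32
f 57 58 45
f 29 41 65
f 41 31 66
f 65 66 38
f 41 66 65
f 33 46 62
f 46 29 61
f 62 61 37
f 46 61 62
f 35 53 54
f 53 33 50
f 54 50 34
f 53 50 54
f 36 59 55
f 59 35 51
f 55 51 28
f 59 51 55



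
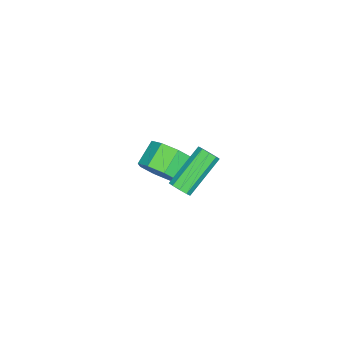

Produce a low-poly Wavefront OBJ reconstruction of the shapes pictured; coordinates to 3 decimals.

v 2.17 -0.497 0.529
v 2.523 -0.343 0.893
v 0.942 0.291 2.155
v 0.59 0.137 1.791
v 2.452 -0.07 0.666
v 0.871 0.565 1.928
v 2.249 0.004 0.375
v 0.668 0.638 1.637
v 2.009 -0.157 0.156
v 0.428 0.477 1.418
v 1.845 -0.477 0.111
v 0.264 0.157 1.373
v 1.833 -0.807 0.262
v 0.252 -0.172 1.524
v 1.979 -0.991 0.538
v 0.398 -0.357 1.8
v 2.215 -0.945 0.809
v 0.634 -0.31 2.071
v 2.43 -0.689 0.95
v 0.849 -0.054 2.212
v -2.435 -3.431 -4.029
v -1.926 -3.734 -3.126
v -3.056 -3.553 -2.428
v -3.565 -3.249 -3.331
v -1.877 -2.92 -3.258
v -3.007 -2.738 -2.56
v -2.155 -2.405 -3.842
v -3.284 -2.223 -3.144
v -2.597 -2.491 -4.535
v -3.726 -2.309 -3.837
v -2.944 -3.127 -4.932
v -4.074 -2.946 -4.234
v -2.993 -3.942 -4.8
v -4.123 -3.76 -4.102
v -2.716 -4.457 -4.216
v -3.845 -4.275 -3.518
v -2.274 -4.371 -3.523
v -3.403 -4.189 -2.825
f 2 1 5
f 2 5 3
f 3 5 6
f 3 6 4
f 5 1 7
f 5 7 6
f 6 7 8
f 6 8 4
f 7 1 9
f 7 9 8
f 8 9 10
f 8 10 4
f 9 1 11
f 9 11 10
f 10 11 12
f 10 12 4
f 11 1 13
f 11 13 12
f 12 13 14
f 12 14 4
f 13 1 15
f 13 15 14
f 14 15 16
f 14 16 4
f 15 1 17
f 15 17 16
f 16 17 18
f 16 18 4
f 17 1 19
f 17 19 18
f 18 19 20
f 18 20 4
f 19 1 2
f 19 2 20
f 20 2 3
f 20 3 4
f 22 21 25
f 22 25 23
f 23 25 26
f 23 26 24
f 25 21 27
f 25 27 26
f 26 27 28
f 26 28 24
f 27 21 29
f 27 29 28
f 28 29 30
f 28 30 24
f 29 21 31
f 29 31 30
f 30 31 32
f 30 32 24
f 31 21 33
f 31 33 32
f 32 33 34
f 32 34 24
f 33 21 35
f 33 35 34
f 34 35 36
f 34 36 24
f 35 21 37
f 35 37 36
f 36 37 38
f 36 38 24
f 37 21 22
f 37 22 38
f 38 22 23
f 38 23 24

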